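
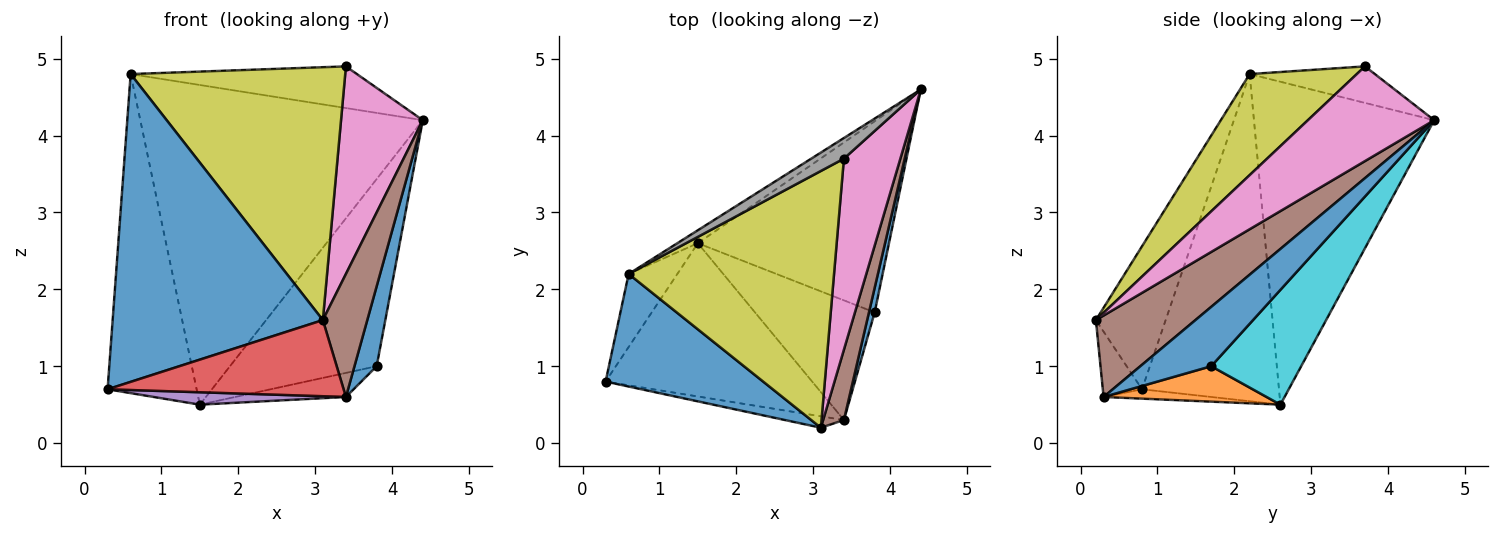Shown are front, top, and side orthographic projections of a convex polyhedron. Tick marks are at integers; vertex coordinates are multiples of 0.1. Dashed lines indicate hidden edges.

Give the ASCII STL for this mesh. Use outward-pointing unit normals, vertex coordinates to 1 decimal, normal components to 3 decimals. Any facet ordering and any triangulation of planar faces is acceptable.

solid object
 facet normal -0.298 -0.897 0.328
  outer loop
   vertex 0.6 2.2 4.8
   vertex 0.3 0.8 0.7
   vertex 3.1 0.2 1.6
  endloop
 endfacet
 facet normal -0.832 0.541 -0.124
  outer loop
   vertex 0.6 2.2 4.8
   vertex 1.5 2.6 0.5
   vertex 0.3 0.8 0.7
  endloop
 endfacet
 facet normal -0.538 0.843 -0.034
  outer loop
   vertex 0.6 2.2 4.8
   vertex 4.4 4.6 4.2
   vertex 1.5 2.6 0.5
  endloop
 endfacet
 facet normal -0.162 -0.976 -0.146
  outer loop
   vertex 3.4 0.3 0.6
   vertex 3.1 0.2 1.6
   vertex 0.3 0.8 0.7
  endloop
 endfacet
 facet normal -0.045 -0.081 -0.996
  outer loop
   vertex 3.4 0.3 0.6
   vertex 0.3 0.8 0.7
   vertex 1.5 2.6 0.5
  endloop
 endfacet
 facet normal 0.889 -0.397 0.227
  outer loop
   vertex 3.4 0.3 0.6
   vertex 4.4 4.6 4.2
   vertex 3.1 0.2 1.6
  endloop
 endfacet
 facet normal 0.751 -0.486 0.447
  outer loop
   vertex 3.4 3.7 4.9
   vertex 3.1 0.2 1.6
   vertex 4.4 4.6 4.2
  endloop
 endfacet
 facet normal -0.444 0.803 0.398
  outer loop
   vertex 3.4 3.7 4.9
   vertex 4.4 4.6 4.2
   vertex 0.6 2.2 4.8
  endloop
 endfacet
 facet normal 0.331 -0.662 0.672
  outer loop
   vertex 3.4 3.7 4.9
   vertex 0.6 2.2 4.8
   vertex 3.1 0.2 1.6
  endloop
 endfacet
 facet normal 0.394 0.643 -0.657
  outer loop
   vertex 3.8 1.7 1.0
   vertex 1.5 2.6 0.5
   vertex 4.4 4.6 4.2
  endloop
 endfacet
 facet normal 0.950 -0.298 0.092
  outer loop
   vertex 3.8 1.7 1.0
   vertex 4.4 4.6 4.2
   vertex 3.4 0.3 0.6
  endloop
 endfacet
 facet normal 0.279 0.189 -0.942
  outer loop
   vertex 3.8 1.7 1.0
   vertex 3.4 0.3 0.6
   vertex 1.5 2.6 0.5
  endloop
 endfacet
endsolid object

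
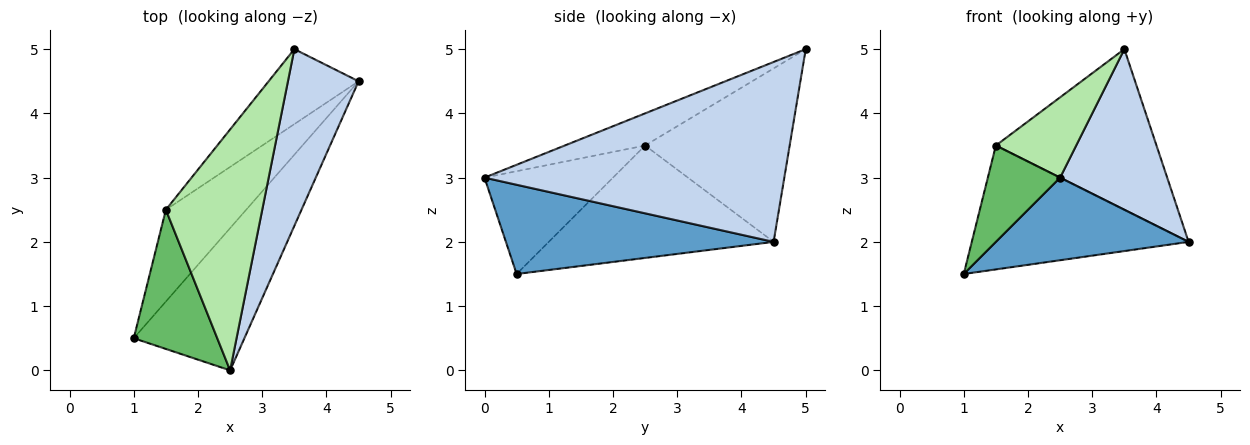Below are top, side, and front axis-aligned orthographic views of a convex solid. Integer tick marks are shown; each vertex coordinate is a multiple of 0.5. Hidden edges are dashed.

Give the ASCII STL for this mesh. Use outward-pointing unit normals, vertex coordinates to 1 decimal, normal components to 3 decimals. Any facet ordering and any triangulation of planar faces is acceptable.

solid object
 facet normal 0.572 -0.412 -0.709
  outer loop
   vertex 2.5 0.0 3.0
   vertex 1.0 0.5 1.5
   vertex 4.5 4.5 2.0
  endloop
 endfacet
 facet normal 0.883 -0.315 0.347
  outer loop
   vertex 3.5 5.0 5.0
   vertex 2.5 0.0 3.0
   vertex 4.5 4.5 2.0
  endloop
 endfacet
 facet normal -0.640 0.617 -0.457
  outer loop
   vertex 1.5 2.5 3.5
   vertex 4.5 4.5 2.0
   vertex 1.0 0.5 1.5
  endloop
 endfacet
 facet normal -0.632 0.702 -0.328
  outer loop
   vertex 1.5 2.5 3.5
   vertex 3.5 5.0 5.0
   vertex 4.5 4.5 2.0
  endloop
 endfacet
 facet normal -0.711 -0.400 0.578
  outer loop
   vertex 1.5 2.5 3.5
   vertex 1.0 0.5 1.5
   vertex 2.5 0.0 3.0
  endloop
 endfacet
 facet normal -0.302 -0.302 0.905
  outer loop
   vertex 1.5 2.5 3.5
   vertex 2.5 0.0 3.0
   vertex 3.5 5.0 5.0
  endloop
 endfacet
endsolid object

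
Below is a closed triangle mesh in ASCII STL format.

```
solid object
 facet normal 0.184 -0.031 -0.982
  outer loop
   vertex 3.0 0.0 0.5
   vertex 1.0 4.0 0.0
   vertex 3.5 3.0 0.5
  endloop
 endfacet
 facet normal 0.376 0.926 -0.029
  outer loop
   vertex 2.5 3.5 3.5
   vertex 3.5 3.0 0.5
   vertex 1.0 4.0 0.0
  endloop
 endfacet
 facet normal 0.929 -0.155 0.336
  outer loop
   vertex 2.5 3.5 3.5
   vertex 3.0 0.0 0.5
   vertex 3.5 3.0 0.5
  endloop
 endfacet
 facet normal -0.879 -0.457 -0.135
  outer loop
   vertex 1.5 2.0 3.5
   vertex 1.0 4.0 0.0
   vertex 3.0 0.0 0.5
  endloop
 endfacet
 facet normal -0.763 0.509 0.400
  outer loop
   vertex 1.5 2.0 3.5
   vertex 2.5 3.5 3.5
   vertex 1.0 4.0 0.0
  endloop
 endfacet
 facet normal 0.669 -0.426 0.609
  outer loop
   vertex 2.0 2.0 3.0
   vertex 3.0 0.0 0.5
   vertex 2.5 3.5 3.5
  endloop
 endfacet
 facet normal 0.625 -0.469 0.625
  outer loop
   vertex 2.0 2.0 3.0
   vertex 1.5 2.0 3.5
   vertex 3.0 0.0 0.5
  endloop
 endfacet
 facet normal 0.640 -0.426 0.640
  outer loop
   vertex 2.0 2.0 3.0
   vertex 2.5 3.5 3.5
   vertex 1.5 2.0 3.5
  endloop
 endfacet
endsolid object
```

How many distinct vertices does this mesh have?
6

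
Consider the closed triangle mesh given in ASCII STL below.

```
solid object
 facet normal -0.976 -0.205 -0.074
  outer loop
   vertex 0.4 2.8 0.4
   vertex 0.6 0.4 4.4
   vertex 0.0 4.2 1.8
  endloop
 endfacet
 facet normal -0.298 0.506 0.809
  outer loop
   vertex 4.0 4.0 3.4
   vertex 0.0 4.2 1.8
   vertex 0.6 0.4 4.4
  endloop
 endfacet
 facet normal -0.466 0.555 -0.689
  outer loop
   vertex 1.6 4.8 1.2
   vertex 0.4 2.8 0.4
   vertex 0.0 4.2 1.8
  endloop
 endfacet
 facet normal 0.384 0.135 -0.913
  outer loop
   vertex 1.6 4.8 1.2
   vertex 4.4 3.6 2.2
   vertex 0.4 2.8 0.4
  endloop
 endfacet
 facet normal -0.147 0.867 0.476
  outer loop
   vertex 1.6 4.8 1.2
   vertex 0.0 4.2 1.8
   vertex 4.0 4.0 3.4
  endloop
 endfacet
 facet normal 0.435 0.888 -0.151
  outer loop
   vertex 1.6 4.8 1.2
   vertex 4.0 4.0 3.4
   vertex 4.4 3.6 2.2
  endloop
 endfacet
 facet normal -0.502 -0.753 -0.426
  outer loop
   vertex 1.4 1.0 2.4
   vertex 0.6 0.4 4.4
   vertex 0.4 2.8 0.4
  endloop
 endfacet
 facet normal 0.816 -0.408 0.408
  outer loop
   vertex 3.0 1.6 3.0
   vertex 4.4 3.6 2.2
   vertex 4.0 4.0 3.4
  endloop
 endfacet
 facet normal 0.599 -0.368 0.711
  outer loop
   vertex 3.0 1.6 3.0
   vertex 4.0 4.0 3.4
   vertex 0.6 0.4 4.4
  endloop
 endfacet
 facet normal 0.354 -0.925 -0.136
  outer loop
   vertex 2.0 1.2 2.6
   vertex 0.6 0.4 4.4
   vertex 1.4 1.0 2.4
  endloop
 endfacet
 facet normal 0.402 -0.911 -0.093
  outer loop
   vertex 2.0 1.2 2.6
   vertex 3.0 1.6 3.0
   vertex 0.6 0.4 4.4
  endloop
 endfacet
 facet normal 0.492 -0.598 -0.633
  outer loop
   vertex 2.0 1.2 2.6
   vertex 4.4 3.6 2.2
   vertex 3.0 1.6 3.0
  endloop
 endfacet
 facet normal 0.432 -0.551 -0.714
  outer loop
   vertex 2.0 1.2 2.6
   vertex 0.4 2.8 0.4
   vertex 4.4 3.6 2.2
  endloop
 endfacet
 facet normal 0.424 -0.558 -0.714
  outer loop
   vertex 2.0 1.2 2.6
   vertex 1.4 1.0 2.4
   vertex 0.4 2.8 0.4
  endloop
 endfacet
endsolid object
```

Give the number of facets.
14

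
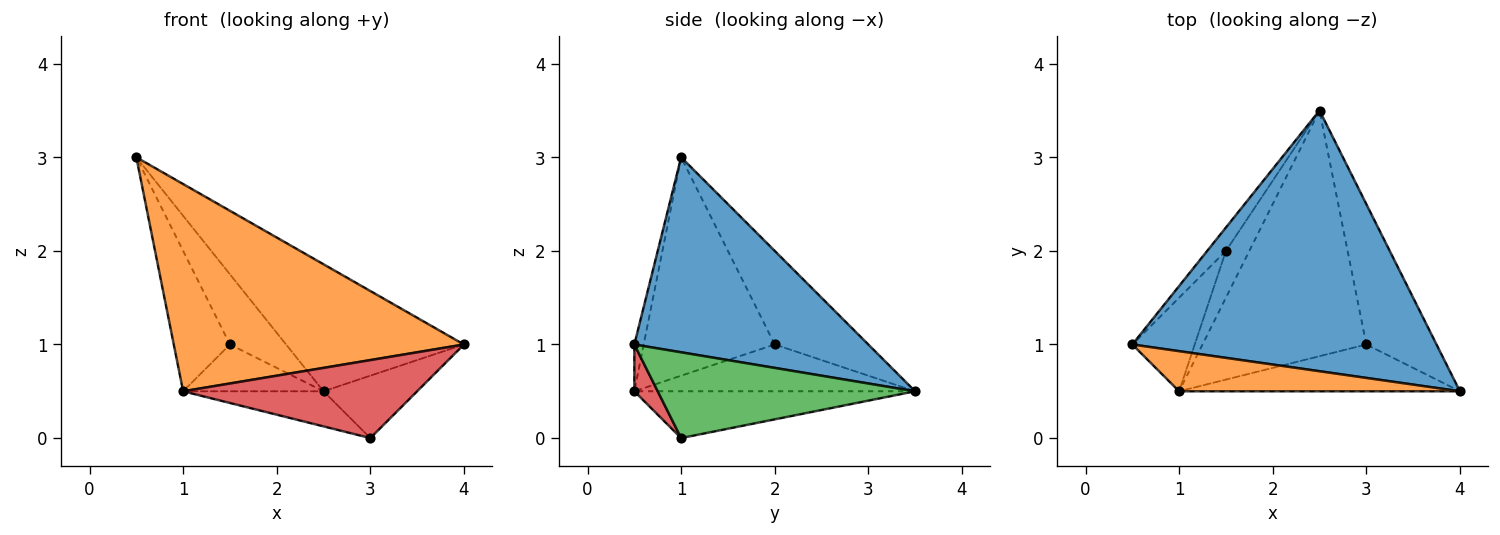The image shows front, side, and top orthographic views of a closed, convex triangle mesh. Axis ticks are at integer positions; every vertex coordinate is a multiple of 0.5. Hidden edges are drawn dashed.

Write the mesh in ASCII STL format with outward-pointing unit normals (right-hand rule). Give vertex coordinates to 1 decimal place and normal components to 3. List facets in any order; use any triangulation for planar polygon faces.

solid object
 facet normal 0.499 0.379 0.779
  outer loop
   vertex 2.5 3.5 0.5
   vertex 0.5 1.0 3.0
   vertex 4.0 0.5 1.0
  endloop
 endfacet
 facet normal -0.032 -0.981 0.190
  outer loop
   vertex 1.0 0.5 0.5
   vertex 4.0 0.5 1.0
   vertex 0.5 1.0 3.0
  endloop
 endfacet
 facet normal 0.745 0.271 -0.610
  outer loop
   vertex 3.0 1.0 0.0
   vertex 2.5 3.5 0.5
   vertex 4.0 0.5 1.0
  endloop
 endfacet
 facet normal 0.085 -0.854 -0.513
  outer loop
   vertex 3.0 1.0 0.0
   vertex 4.0 0.5 1.0
   vertex 1.0 0.5 0.5
  endloop
 endfacet
 facet normal -0.272 0.136 -0.953
  outer loop
   vertex 3.0 1.0 0.0
   vertex 1.0 0.5 0.5
   vertex 2.5 3.5 0.5
  endloop
 endfacet
 facet normal -0.845 0.507 -0.169
  outer loop
   vertex 1.5 2.0 1.0
   vertex 0.5 1.0 3.0
   vertex 2.5 3.5 0.5
  endloop
 endfacet
 facet normal -0.889 0.381 -0.254
  outer loop
   vertex 1.5 2.0 1.0
   vertex 1.0 0.5 0.5
   vertex 0.5 1.0 3.0
  endloop
 endfacet
 facet normal -0.816 0.408 -0.408
  outer loop
   vertex 1.5 2.0 1.0
   vertex 2.5 3.5 0.5
   vertex 1.0 0.5 0.5
  endloop
 endfacet
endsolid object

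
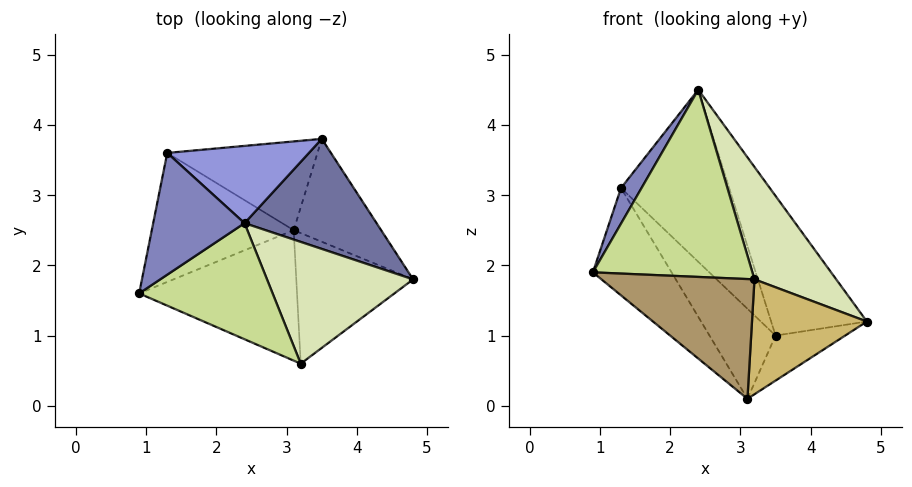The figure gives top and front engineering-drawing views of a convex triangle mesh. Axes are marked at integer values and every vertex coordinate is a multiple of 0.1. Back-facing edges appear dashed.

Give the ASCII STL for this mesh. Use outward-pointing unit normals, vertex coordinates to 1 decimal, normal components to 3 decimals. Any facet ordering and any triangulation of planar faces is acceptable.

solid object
 facet normal 0.744 0.525 0.414
  outer loop
   vertex 2.4 2.6 4.5
   vertex 4.8 1.8 1.2
   vertex 3.5 3.8 1.0
  endloop
 endfacet
 facet normal -0.828 -0.157 0.538
  outer loop
   vertex 1.3 3.6 3.1
   vertex 0.9 1.6 1.9
   vertex 2.4 2.6 4.5
  endloop
 endfacet
 facet normal 0.294 0.872 0.391
  outer loop
   vertex 1.3 3.6 3.1
   vertex 2.4 2.6 4.5
   vertex 3.5 3.8 1.0
  endloop
 endfacet
 facet normal 0.604 0.320 -0.730
  outer loop
   vertex 3.1 2.5 0.1
   vertex 3.5 3.8 1.0
   vertex 4.8 1.8 1.2
  endloop
 endfacet
 facet normal -0.665 0.478 -0.574
  outer loop
   vertex 3.1 2.5 0.1
   vertex 0.9 1.6 1.9
   vertex 1.3 3.6 3.1
  endloop
 endfacet
 facet normal -0.592 0.574 -0.566
  outer loop
   vertex 3.1 2.5 0.1
   vertex 1.3 3.6 3.1
   vertex 3.5 3.8 1.0
  endloop
 endfacet
 facet normal -0.328 -0.803 0.498
  outer loop
   vertex 3.2 0.6 1.8
   vertex 2.4 2.6 4.5
   vertex 0.9 1.6 1.9
  endloop
 endfacet
 facet normal 0.617 -0.534 0.578
  outer loop
   vertex 3.2 0.6 1.8
   vertex 4.8 1.8 1.2
   vertex 2.4 2.6 4.5
  endloop
 endfacet
 facet normal -0.310 -0.643 -0.700
  outer loop
   vertex 3.2 0.6 1.8
   vertex 0.9 1.6 1.9
   vertex 3.1 2.5 0.1
  endloop
 endfacet
 facet normal 0.209 -0.646 -0.734
  outer loop
   vertex 3.2 0.6 1.8
   vertex 3.1 2.5 0.1
   vertex 4.8 1.8 1.2
  endloop
 endfacet
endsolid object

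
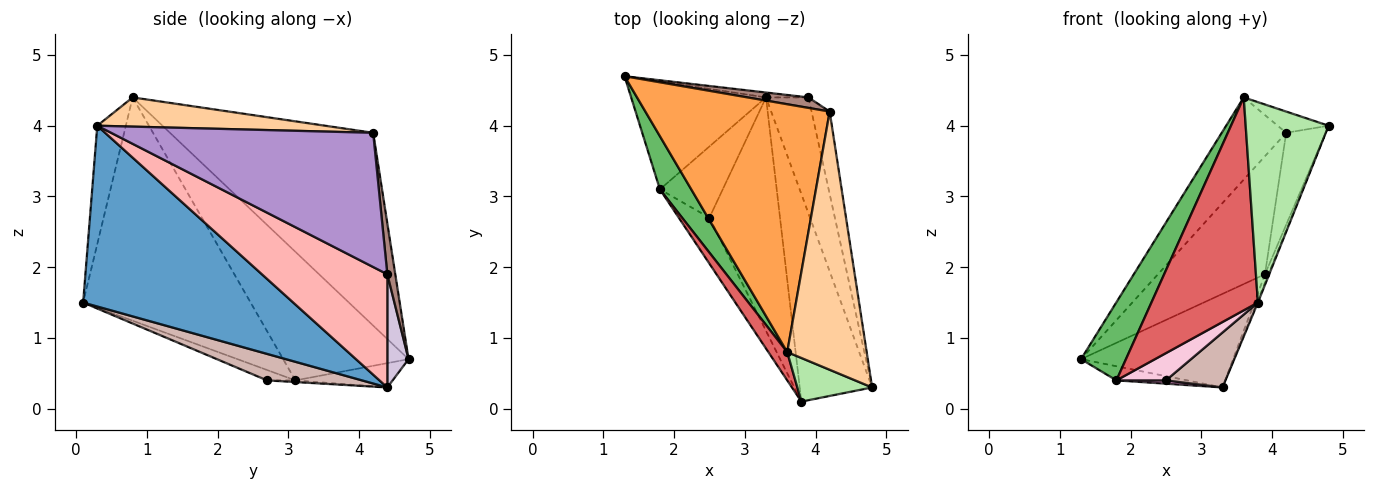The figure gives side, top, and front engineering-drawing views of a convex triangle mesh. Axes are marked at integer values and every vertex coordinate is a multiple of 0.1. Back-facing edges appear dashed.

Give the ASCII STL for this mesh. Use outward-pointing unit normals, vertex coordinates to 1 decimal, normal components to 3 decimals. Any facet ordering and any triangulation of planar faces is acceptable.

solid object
 facet normal 0.928 0.004 -0.372
  outer loop
   vertex 3.8 0.1 1.5
   vertex 3.3 4.4 0.3
   vertex 4.8 0.3 4.0
  endloop
 endfacet
 facet normal -0.176 0.128 -0.976
  outer loop
   vertex 1.8 3.1 0.4
   vertex 1.3 4.7 0.7
   vertex 3.3 4.4 0.3
  endloop
 endfacet
 facet normal -0.705 0.223 0.673
  outer loop
   vertex 3.6 0.8 4.4
   vertex 4.2 4.2 3.9
   vertex 1.3 4.7 0.7
  endloop
 endfacet
 facet normal 0.344 0.077 0.936
  outer loop
   vertex 3.6 0.8 4.4
   vertex 4.8 0.3 4.0
   vertex 4.2 4.2 3.9
  endloop
 endfacet
 facet normal -0.918 -0.329 0.224
  outer loop
   vertex 3.6 0.8 4.4
   vertex 1.3 4.7 0.7
   vertex 1.8 3.1 0.4
  endloop
 endfacet
 facet normal -0.319 -0.926 0.202
  outer loop
   vertex 3.6 0.8 4.4
   vertex 3.8 0.1 1.5
   vertex 4.8 0.3 4.0
  endloop
 endfacet
 facet normal -0.842 -0.535 0.071
  outer loop
   vertex 3.6 0.8 4.4
   vertex 1.8 3.1 0.4
   vertex 3.8 0.1 1.5
  endloop
 endfacet
 facet normal 0.936 0.026 -0.351
  outer loop
   vertex 3.9 4.4 1.9
   vertex 4.8 0.3 4.0
   vertex 3.3 4.4 0.3
  endloop
 endfacet
 facet normal 0.980 0.147 -0.132
  outer loop
   vertex 3.9 4.4 1.9
   vertex 4.2 4.2 3.9
   vertex 4.8 0.3 4.0
  endloop
 endfacet
 facet normal 0.138 0.989 -0.052
  outer loop
   vertex 3.9 4.4 1.9
   vertex 3.3 4.4 0.3
   vertex 1.3 4.7 0.7
  endloop
 endfacet
 facet normal 0.074 0.993 0.088
  outer loop
   vertex 3.9 4.4 1.9
   vertex 1.3 4.7 0.7
   vertex 4.2 4.2 3.9
  endloop
 endfacet
 facet normal 0.343 -0.215 -0.914
  outer loop
   vertex 2.5 2.7 0.4
   vertex 3.3 4.4 0.3
   vertex 3.8 0.1 1.5
  endloop
 endfacet
 facet normal -0.026 -0.046 -0.999
  outer loop
   vertex 2.5 2.7 0.4
   vertex 1.8 3.1 0.4
   vertex 3.3 4.4 0.3
  endloop
 endfacet
 facet normal -0.280 -0.489 -0.826
  outer loop
   vertex 2.5 2.7 0.4
   vertex 3.8 0.1 1.5
   vertex 1.8 3.1 0.4
  endloop
 endfacet
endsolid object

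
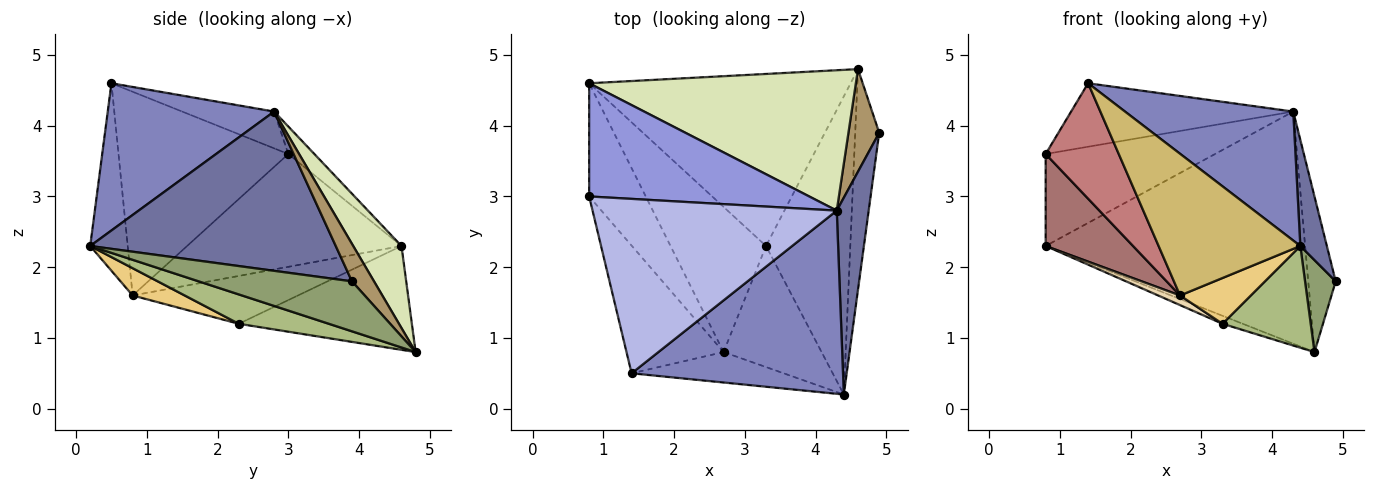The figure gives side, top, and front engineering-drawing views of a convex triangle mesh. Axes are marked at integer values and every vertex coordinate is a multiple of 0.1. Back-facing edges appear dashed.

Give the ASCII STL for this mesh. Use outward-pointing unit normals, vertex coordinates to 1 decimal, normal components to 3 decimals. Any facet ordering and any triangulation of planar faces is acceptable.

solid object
 facet normal 0.975 -0.105 0.195
  outer loop
   vertex 4.3 2.8 4.2
   vertex 4.4 0.2 2.3
   vertex 4.9 3.9 1.8
  endloop
 endfacet
 facet normal 0.495 -0.500 0.711
  outer loop
   vertex 4.3 2.8 4.2
   vertex 1.4 0.5 4.6
   vertex 4.4 0.2 2.3
  endloop
 endfacet
 facet normal -0.097 0.628 0.772
  outer loop
   vertex 0.8 3.0 3.6
   vertex 4.3 2.8 4.2
   vertex 0.8 4.6 2.3
  endloop
 endfacet
 facet normal -0.140 0.339 0.930
  outer loop
   vertex 0.8 3.0 3.6
   vertex 1.4 0.5 4.6
   vertex 4.3 2.8 4.2
  endloop
 endfacet
 facet normal 0.887 -0.177 -0.426
  outer loop
   vertex 4.6 4.8 0.8
   vertex 4.9 3.9 1.8
   vertex 4.4 0.2 2.3
  endloop
 endfacet
 facet normal 0.313 -0.307 -0.899
  outer loop
   vertex 4.6 4.8 0.8
   vertex 4.4 0.2 2.3
   vertex 3.3 2.3 1.2
  endloop
 endfacet
 facet normal -0.369 0.043 -0.929
  outer loop
   vertex 4.6 4.8 0.8
   vertex 3.3 2.3 1.2
   vertex 0.8 4.6 2.3
  endloop
 endfacet
 facet normal 0.157 0.845 0.511
  outer loop
   vertex 4.6 4.8 0.8
   vertex 0.8 4.6 2.3
   vertex 4.3 2.8 4.2
  endloop
 endfacet
 facet normal 0.557 0.693 0.457
  outer loop
   vertex 4.6 4.8 0.8
   vertex 4.3 2.8 4.2
   vertex 4.9 3.9 1.8
  endloop
 endfacet
 facet normal -0.250 -0.947 -0.203
  outer loop
   vertex 2.7 0.8 1.6
   vertex 4.4 0.2 2.3
   vertex 1.4 0.5 4.6
  endloop
 endfacet
 facet normal 0.252 -0.342 -0.905
  outer loop
   vertex 2.7 0.8 1.6
   vertex 3.3 2.3 1.2
   vertex 4.4 0.2 2.3
  endloop
 endfacet
 facet normal -0.447 -0.059 -0.893
  outer loop
   vertex 2.7 0.8 1.6
   vertex 0.8 4.6 2.3
   vertex 3.3 2.3 1.2
  endloop
 endfacet
 facet normal -0.840 -0.342 -0.421
  outer loop
   vertex 2.7 0.8 1.6
   vertex 0.8 3.0 3.6
   vertex 0.8 4.6 2.3
  endloop
 endfacet
 facet normal -0.841 -0.362 -0.401
  outer loop
   vertex 2.7 0.8 1.6
   vertex 1.4 0.5 4.6
   vertex 0.8 3.0 3.6
  endloop
 endfacet
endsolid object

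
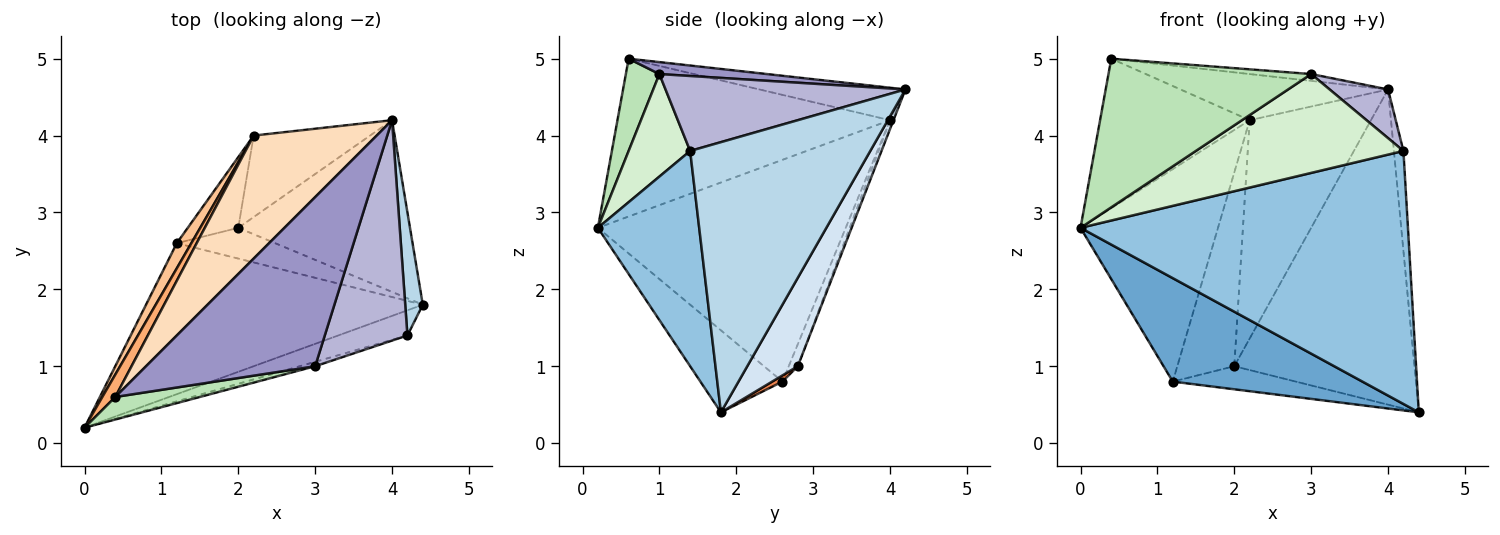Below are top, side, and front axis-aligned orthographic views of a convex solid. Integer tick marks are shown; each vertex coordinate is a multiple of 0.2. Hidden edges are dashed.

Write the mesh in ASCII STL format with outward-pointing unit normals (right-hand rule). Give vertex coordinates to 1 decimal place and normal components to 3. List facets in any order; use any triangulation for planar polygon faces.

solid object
 facet normal -0.237 -0.549 -0.801
  outer loop
   vertex 1.2 2.6 0.8
   vertex 4.4 1.8 0.4
   vertex 0.0 0.2 2.8
  endloop
 endfacet
 facet normal 0.294 -0.951 -0.095
  outer loop
   vertex 4.2 1.4 3.8
   vertex 0.0 0.2 2.8
   vertex 4.4 1.8 0.4
  endloop
 endfacet
 facet normal 0.997 0.053 0.065
  outer loop
   vertex 4.2 1.4 3.8
   vertex 4.4 1.8 0.4
   vertex 4.0 4.2 4.6
  endloop
 endfacet
 facet normal 0.239 0.853 -0.464
  outer loop
   vertex 2.0 2.8 1.0
   vertex 4.0 4.2 4.6
   vertex 4.4 1.8 0.4
  endloop
 endfacet
 facet normal 0.050 0.599 -0.799
  outer loop
   vertex 2.0 2.8 1.0
   vertex 4.4 1.8 0.4
   vertex 1.2 2.6 0.8
  endloop
 endfacet
 facet normal -0.874 0.480 0.072
  outer loop
   vertex 2.2 4.0 4.2
   vertex 0.0 0.2 2.8
   vertex 0.4 0.6 5.0
  endloop
 endfacet
 facet normal -0.873 0.484 0.057
  outer loop
   vertex 2.2 4.0 4.2
   vertex 1.2 2.6 0.8
   vertex 0.0 0.2 2.8
  endloop
 endfacet
 facet normal -0.240 0.341 0.909
  outer loop
   vertex 2.2 4.0 4.2
   vertex 0.4 0.6 5.0
   vertex 4.0 4.2 4.6
  endloop
 endfacet
 facet normal -0.026 0.937 -0.350
  outer loop
   vertex 2.2 4.0 4.2
   vertex 4.0 4.2 4.6
   vertex 2.0 2.8 1.0
  endloop
 endfacet
 facet normal -0.147 0.929 -0.339
  outer loop
   vertex 2.2 4.0 4.2
   vertex 2.0 2.8 1.0
   vertex 1.2 2.6 0.8
  endloop
 endfacet
 facet normal 0.161 -0.976 0.148
  outer loop
   vertex 3.0 1.0 4.8
   vertex 0.4 0.6 5.0
   vertex 0.0 0.2 2.8
  endloop
 endfacet
 facet normal 0.284 -0.958 -0.043
  outer loop
   vertex 3.0 1.0 4.8
   vertex 0.0 0.2 2.8
   vertex 4.2 1.4 3.8
  endloop
 endfacet
 facet normal 0.070 0.040 0.997
  outer loop
   vertex 3.0 1.0 4.8
   vertex 4.0 4.2 4.6
   vertex 0.4 0.6 5.0
  endloop
 endfacet
 facet normal 0.663 -0.161 0.731
  outer loop
   vertex 3.0 1.0 4.8
   vertex 4.2 1.4 3.8
   vertex 4.0 4.2 4.6
  endloop
 endfacet
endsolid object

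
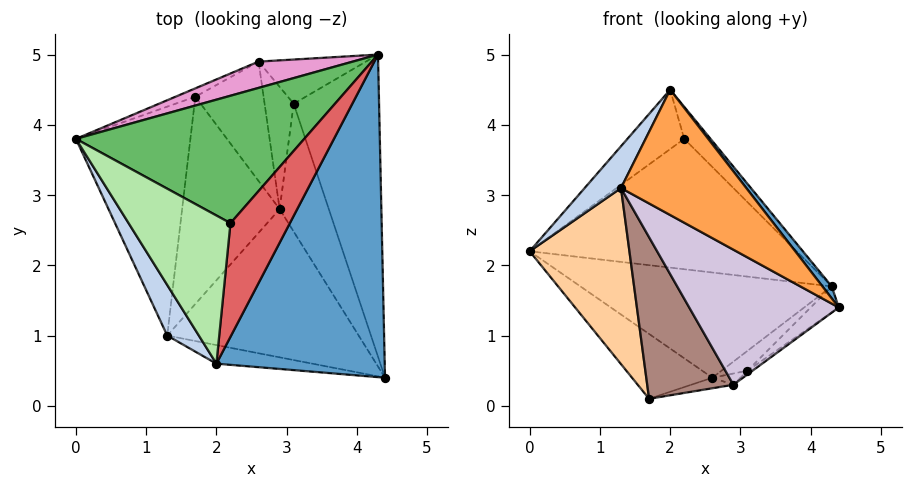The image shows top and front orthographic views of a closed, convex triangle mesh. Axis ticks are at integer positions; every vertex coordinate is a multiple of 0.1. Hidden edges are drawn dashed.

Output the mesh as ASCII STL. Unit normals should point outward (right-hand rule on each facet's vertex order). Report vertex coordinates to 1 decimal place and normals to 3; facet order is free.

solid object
 facet normal 0.790 -0.023 0.613
  outer loop
   vertex 2.0 0.6 4.5
   vertex 4.4 0.4 1.4
   vertex 4.3 5.0 1.7
  endloop
 endfacet
 facet normal -0.885 -0.296 0.358
  outer loop
   vertex 1.3 1.0 3.1
   vertex 2.0 0.6 4.5
   vertex 0.0 3.8 2.2
  endloop
 endfacet
 facet normal -0.262 -0.955 -0.142
  outer loop
   vertex 1.3 1.0 3.1
   vertex 4.4 0.4 1.4
   vertex 2.0 0.6 4.5
  endloop
 endfacet
 facet normal -0.607 -0.484 -0.630
  outer loop
   vertex 1.3 1.0 3.1
   vertex 0.0 3.8 2.2
   vertex 1.7 4.4 0.1
  endloop
 endfacet
 facet normal -0.117 0.710 0.694
  outer loop
   vertex 2.2 2.6 3.8
   vertex 4.3 5.0 1.7
   vertex 0.0 3.8 2.2
  endloop
 endfacet
 facet normal -0.427 0.336 0.839
  outer loop
   vertex 2.2 2.6 3.8
   vertex 0.0 3.8 2.2
   vertex 2.0 0.6 4.5
  endloop
 endfacet
 facet normal 0.546 0.228 0.806
  outer loop
   vertex 2.2 2.6 3.8
   vertex 2.0 0.6 4.5
   vertex 4.3 5.0 1.7
  endloop
 endfacet
 facet normal 0.687 0.062 -0.724
  outer loop
   vertex 3.1 4.3 0.5
   vertex 4.3 5.0 1.7
   vertex 4.4 0.4 1.4
  endloop
 endfacet
 facet normal 0.615 0.023 -0.788
  outer loop
   vertex 2.9 2.8 0.3
   vertex 3.1 4.3 0.5
   vertex 4.4 0.4 1.4
  endloop
 endfacet
 facet normal -0.472 -0.594 -0.652
  outer loop
   vertex 2.9 2.8 0.3
   vertex 4.4 0.4 1.4
   vertex 1.3 1.0 3.1
  endloop
 endfacet
 facet normal -0.567 -0.506 -0.650
  outer loop
   vertex 2.9 2.8 0.3
   vertex 1.3 1.0 3.1
   vertex 1.7 4.4 0.1
  endloop
 endfacet
 facet normal 0.559 0.339 -0.757
  outer loop
   vertex 2.6 4.9 0.4
   vertex 4.3 5.0 1.7
   vertex 3.1 4.3 0.5
  endloop
 endfacet
 facet normal -0.236 0.943 0.236
  outer loop
   vertex 2.6 4.9 0.4
   vertex 0.0 3.8 2.2
   vertex 4.3 5.0 1.7
  endloop
 endfacet
 facet normal -0.453 0.884 -0.114
  outer loop
   vertex 2.6 4.9 0.4
   vertex 1.7 4.4 0.1
   vertex 0.0 3.8 2.2
  endloop
 endfacet
 facet normal 0.272 0.085 -0.958
  outer loop
   vertex 2.6 4.9 0.4
   vertex 2.9 2.8 0.3
   vertex 1.7 4.4 0.1
  endloop
 endfacet
 facet normal 0.295 0.087 -0.951
  outer loop
   vertex 2.6 4.9 0.4
   vertex 3.1 4.3 0.5
   vertex 2.9 2.8 0.3
  endloop
 endfacet
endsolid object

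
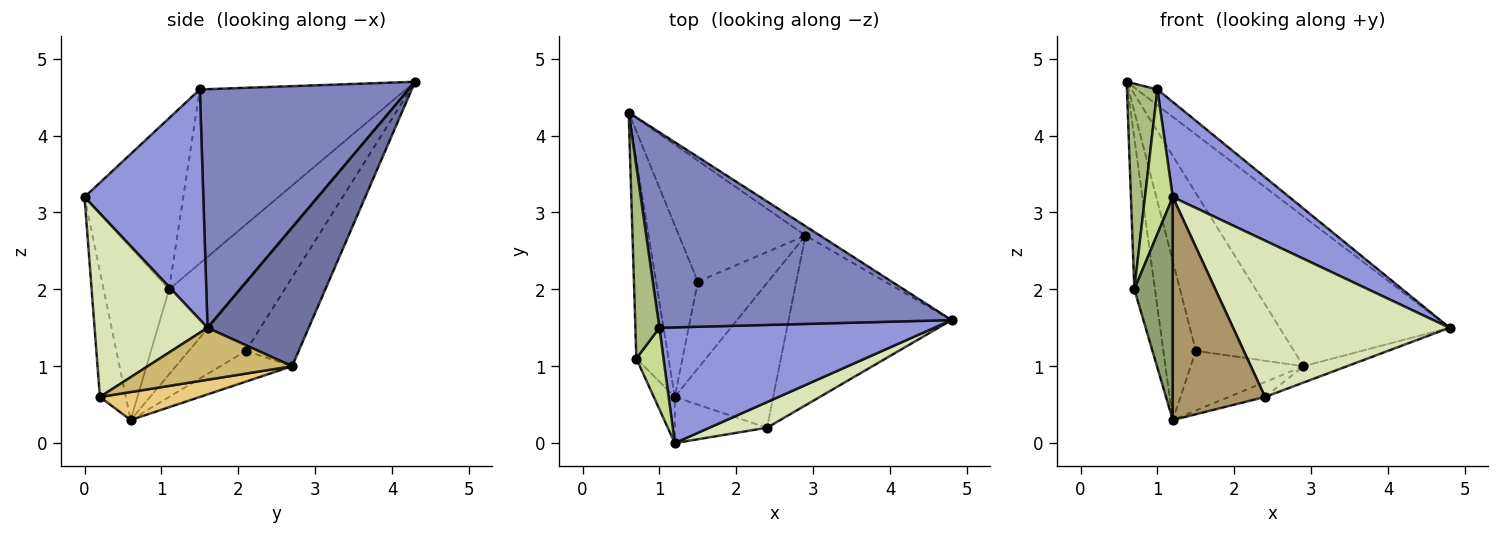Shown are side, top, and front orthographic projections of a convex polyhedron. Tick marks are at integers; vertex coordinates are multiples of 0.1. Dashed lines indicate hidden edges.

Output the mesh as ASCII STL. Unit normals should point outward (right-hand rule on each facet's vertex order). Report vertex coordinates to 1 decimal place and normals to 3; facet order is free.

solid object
 facet normal 0.511 0.858 -0.053
  outer loop
   vertex 2.9 2.7 1.0
   vertex 0.6 4.3 4.7
   vertex 4.8 1.6 1.5
  endloop
 endfacet
 facet normal 0.630 0.062 0.774
  outer loop
   vertex 1.0 1.5 4.6
   vertex 4.8 1.6 1.5
   vertex 0.6 4.3 4.7
  endloop
 endfacet
 facet normal 0.543 -0.533 0.649
  outer loop
   vertex 1.0 1.5 4.6
   vertex 1.2 0.0 3.2
   vertex 4.8 1.6 1.5
  endloop
 endfacet
 facet normal -0.903 0.260 -0.342
  outer loop
   vertex 0.7 1.1 2.0
   vertex 0.6 4.3 4.7
   vertex 1.2 0.6 0.3
  endloop
 endfacet
 facet normal -0.858 -0.504 -0.104
  outer loop
   vertex 0.7 1.1 2.0
   vertex 1.2 0.6 0.3
   vertex 1.2 0.0 3.2
  endloop
 endfacet
 facet normal -0.980 -0.145 0.135
  outer loop
   vertex 0.7 1.1 2.0
   vertex 1.0 1.5 4.6
   vertex 0.6 4.3 4.7
  endloop
 endfacet
 facet normal -0.952 -0.268 0.151
  outer loop
   vertex 0.7 1.1 2.0
   vertex 1.2 0.0 3.2
   vertex 1.0 1.5 4.6
  endloop
 endfacet
 facet normal 0.458 -0.877 0.144
  outer loop
   vertex 2.4 0.2 0.6
   vertex 4.8 1.6 1.5
   vertex 1.2 0.0 3.2
  endloop
 endfacet
 facet normal -0.266 -0.944 -0.195
  outer loop
   vertex 2.4 0.2 0.6
   vertex 1.2 0.0 3.2
   vertex 1.2 0.6 0.3
  endloop
 endfacet
 facet normal 0.303 0.091 -0.949
  outer loop
   vertex 2.4 0.2 0.6
   vertex 2.9 2.7 1.0
   vertex 4.8 1.6 1.5
  endloop
 endfacet
 facet normal 0.272 0.099 -0.957
  outer loop
   vertex 2.4 0.2 0.6
   vertex 1.2 0.6 0.3
   vertex 2.9 2.7 1.0
  endloop
 endfacet
 facet normal -0.767 0.436 -0.471
  outer loop
   vertex 1.5 2.1 1.2
   vertex 1.2 0.6 0.3
   vertex 0.6 4.3 4.7
  endloop
 endfacet
 facet normal -0.393 0.730 -0.560
  outer loop
   vertex 1.5 2.1 1.2
   vertex 0.6 4.3 4.7
   vertex 2.9 2.7 1.0
  endloop
 endfacet
 facet normal -0.339 0.533 -0.775
  outer loop
   vertex 1.5 2.1 1.2
   vertex 2.9 2.7 1.0
   vertex 1.2 0.6 0.3
  endloop
 endfacet
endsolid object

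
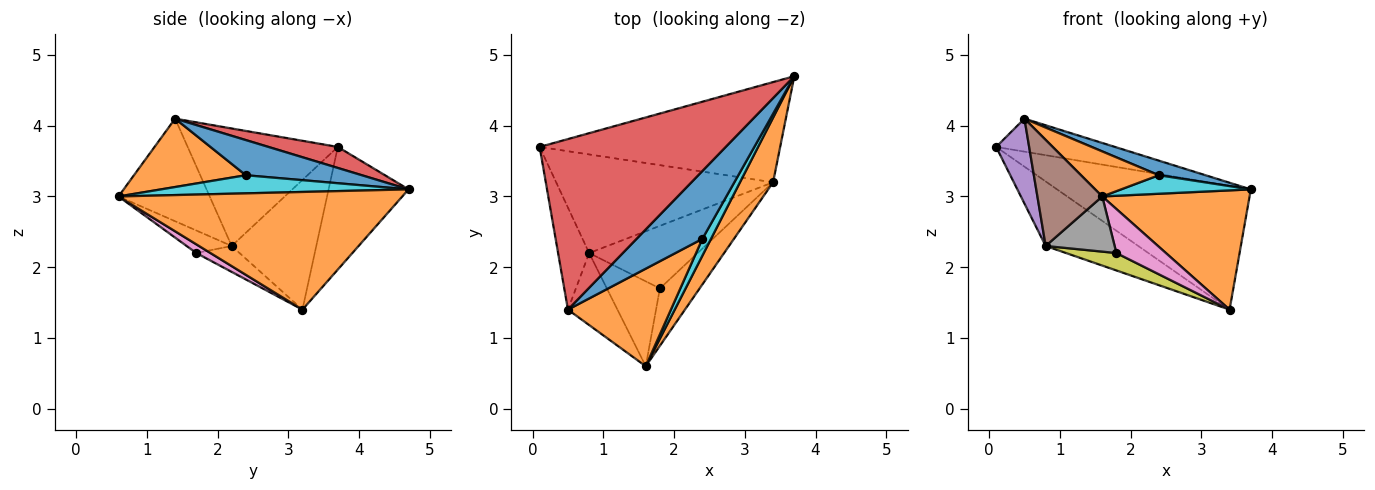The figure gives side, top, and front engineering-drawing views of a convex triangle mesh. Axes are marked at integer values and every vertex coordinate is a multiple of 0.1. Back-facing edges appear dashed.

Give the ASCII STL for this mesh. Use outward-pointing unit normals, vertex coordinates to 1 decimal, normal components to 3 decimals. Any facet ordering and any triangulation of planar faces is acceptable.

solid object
 facet normal -0.305 0.740 -0.599
  outer loop
   vertex 3.4 3.2 1.4
   vertex 0.1 3.7 3.7
   vertex 3.7 4.7 3.1
  endloop
 endfacet
 facet normal 0.861 -0.447 0.242
  outer loop
   vertex 3.4 3.2 1.4
   vertex 3.7 4.7 3.1
   vertex 1.6 0.6 3.0
  endloop
 endfacet
 facet normal -0.447 0.490 -0.748
  outer loop
   vertex 0.8 2.2 2.3
   vertex 0.1 3.7 3.7
   vertex 3.4 3.2 1.4
  endloop
 endfacet
 facet normal 0.110 0.189 0.976
  outer loop
   vertex 0.5 1.4 4.1
   vertex 3.7 4.7 3.1
   vertex 0.1 3.7 3.7
  endloop
 endfacet
 facet normal -0.946 -0.208 -0.250
  outer loop
   vertex 0.5 1.4 4.1
   vertex 0.1 3.7 3.7
   vertex 0.8 2.2 2.3
  endloop
 endfacet
 facet normal -0.758 -0.539 -0.366
  outer loop
   vertex 0.5 1.4 4.1
   vertex 0.8 2.2 2.3
   vertex 1.6 0.6 3.0
  endloop
 endfacet
 facet normal 0.171 -0.600 -0.782
  outer loop
   vertex 1.8 1.7 2.2
   vertex 3.4 3.2 1.4
   vertex 1.6 0.6 3.0
  endloop
 endfacet
 facet normal -0.336 -0.513 -0.790
  outer loop
   vertex 1.8 1.7 2.2
   vertex 1.6 0.6 3.0
   vertex 0.8 2.2 2.3
  endloop
 endfacet
 facet normal -0.224 -0.261 -0.939
  outer loop
   vertex 1.8 1.7 2.2
   vertex 0.8 2.2 2.3
   vertex 3.4 3.2 1.4
  endloop
 endfacet
 facet normal 0.816 -0.428 0.389
  outer loop
   vertex 2.4 2.4 3.3
   vertex 1.6 0.6 3.0
   vertex 3.7 4.7 3.1
  endloop
 endfacet
 facet normal 0.463 -0.186 0.867
  outer loop
   vertex 2.4 2.4 3.3
   vertex 3.7 4.7 3.1
   vertex 0.5 1.4 4.1
  endloop
 endfacet
 facet normal 0.516 -0.359 0.777
  outer loop
   vertex 2.4 2.4 3.3
   vertex 0.5 1.4 4.1
   vertex 1.6 0.6 3.0
  endloop
 endfacet
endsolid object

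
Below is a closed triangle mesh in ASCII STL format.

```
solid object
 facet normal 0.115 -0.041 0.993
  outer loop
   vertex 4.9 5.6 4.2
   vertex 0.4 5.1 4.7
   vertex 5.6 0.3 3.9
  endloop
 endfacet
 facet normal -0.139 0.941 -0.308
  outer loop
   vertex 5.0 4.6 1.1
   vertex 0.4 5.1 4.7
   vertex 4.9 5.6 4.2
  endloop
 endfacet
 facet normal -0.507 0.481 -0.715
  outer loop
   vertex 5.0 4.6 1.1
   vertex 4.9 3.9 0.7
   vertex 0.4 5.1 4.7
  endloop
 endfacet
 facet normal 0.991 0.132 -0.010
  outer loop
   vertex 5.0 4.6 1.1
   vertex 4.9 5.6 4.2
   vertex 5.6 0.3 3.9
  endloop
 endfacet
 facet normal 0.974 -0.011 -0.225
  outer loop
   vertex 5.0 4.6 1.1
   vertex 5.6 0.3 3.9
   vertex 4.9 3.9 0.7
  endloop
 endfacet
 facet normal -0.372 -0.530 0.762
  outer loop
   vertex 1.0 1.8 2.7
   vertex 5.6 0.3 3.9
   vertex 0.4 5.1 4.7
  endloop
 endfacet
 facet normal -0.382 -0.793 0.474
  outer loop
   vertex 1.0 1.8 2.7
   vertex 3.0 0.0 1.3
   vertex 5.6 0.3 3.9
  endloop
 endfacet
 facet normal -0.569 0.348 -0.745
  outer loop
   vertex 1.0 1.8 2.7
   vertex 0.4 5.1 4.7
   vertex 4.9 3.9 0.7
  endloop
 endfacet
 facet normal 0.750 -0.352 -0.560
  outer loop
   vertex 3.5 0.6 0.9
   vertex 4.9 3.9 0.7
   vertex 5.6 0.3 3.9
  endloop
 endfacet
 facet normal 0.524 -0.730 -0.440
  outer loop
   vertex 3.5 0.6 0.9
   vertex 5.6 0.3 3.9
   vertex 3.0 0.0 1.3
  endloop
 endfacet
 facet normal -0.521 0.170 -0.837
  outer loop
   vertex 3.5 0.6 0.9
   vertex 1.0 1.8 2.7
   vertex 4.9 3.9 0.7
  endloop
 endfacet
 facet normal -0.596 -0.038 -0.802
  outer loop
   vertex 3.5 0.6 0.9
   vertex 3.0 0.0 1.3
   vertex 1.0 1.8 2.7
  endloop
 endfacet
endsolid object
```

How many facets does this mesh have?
12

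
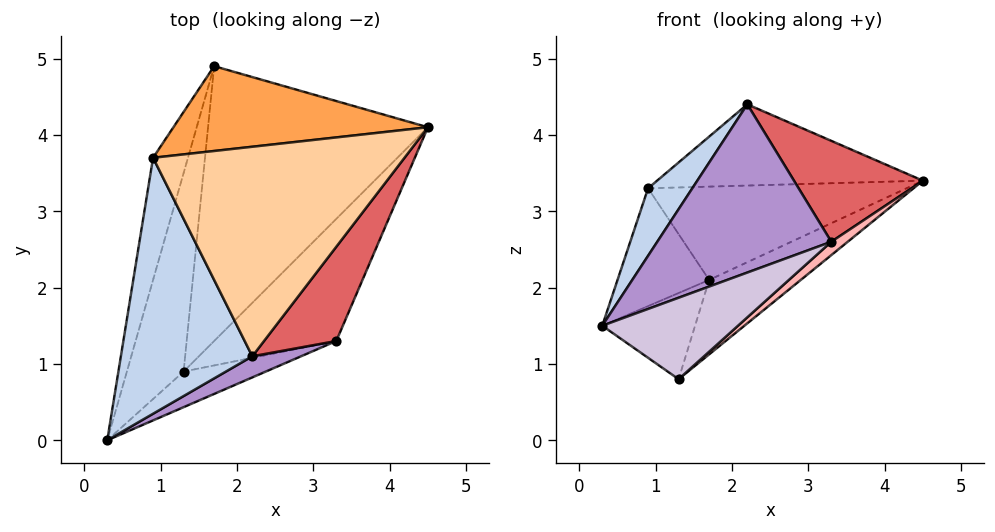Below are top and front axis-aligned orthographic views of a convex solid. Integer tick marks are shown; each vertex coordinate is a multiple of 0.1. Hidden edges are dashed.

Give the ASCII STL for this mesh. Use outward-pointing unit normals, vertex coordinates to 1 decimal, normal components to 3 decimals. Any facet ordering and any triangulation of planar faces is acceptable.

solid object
 facet normal -0.905 0.296 -0.307
  outer loop
   vertex 0.9 3.7 3.3
   vertex 1.7 4.9 2.1
   vertex 0.3 0.0 1.5
  endloop
 endfacet
 facet normal -0.799 -0.153 0.582
  outer loop
   vertex 0.9 3.7 3.3
   vertex 0.3 0.0 1.5
   vertex 2.2 1.1 4.4
  endloop
 endfacet
 facet normal -0.100 0.736 0.669
  outer loop
   vertex 0.9 3.7 3.3
   vertex 4.5 4.1 3.4
   vertex 1.7 4.9 2.1
  endloop
 endfacet
 facet normal -0.066 0.361 0.930
  outer loop
   vertex 0.9 3.7 3.3
   vertex 2.2 1.1 4.4
   vertex 4.5 4.1 3.4
  endloop
 endfacet
 facet normal -0.707 0.281 -0.648
  outer loop
   vertex 1.3 0.9 0.8
   vertex 0.3 0.0 1.5
   vertex 1.7 4.9 2.1
  endloop
 endfacet
 facet normal 0.463 0.232 -0.855
  outer loop
   vertex 1.3 0.9 0.8
   vertex 1.7 4.9 2.1
   vertex 4.5 4.1 3.4
  endloop
 endfacet
 facet normal 0.781 -0.456 0.426
  outer loop
   vertex 3.3 1.3 2.6
   vertex 4.5 4.1 3.4
   vertex 2.2 1.1 4.4
  endloop
 endfacet
 facet normal 0.676 -0.080 -0.733
  outer loop
   vertex 3.3 1.3 2.6
   vertex 1.3 0.9 0.8
   vertex 4.5 4.1 3.4
  endloop
 endfacet
 facet normal 0.359 -0.926 0.116
  outer loop
   vertex 3.3 1.3 2.6
   vertex 2.2 1.1 4.4
   vertex 0.3 0.0 1.5
  endloop
 endfacet
 facet normal 0.478 -0.805 -0.352
  outer loop
   vertex 3.3 1.3 2.6
   vertex 0.3 0.0 1.5
   vertex 1.3 0.9 0.8
  endloop
 endfacet
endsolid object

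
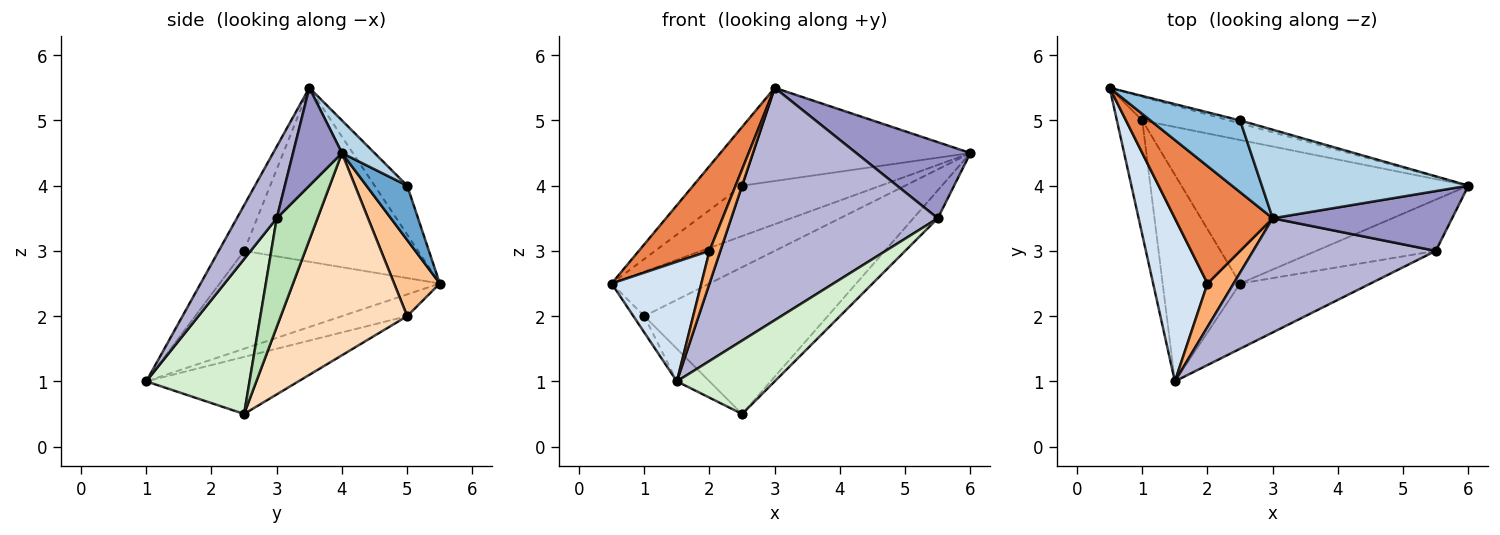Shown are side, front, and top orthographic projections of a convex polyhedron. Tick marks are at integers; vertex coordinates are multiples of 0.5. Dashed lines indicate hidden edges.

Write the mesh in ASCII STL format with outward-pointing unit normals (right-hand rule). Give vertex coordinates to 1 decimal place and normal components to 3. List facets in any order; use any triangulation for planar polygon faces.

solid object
 facet normal 0.282 0.958 -0.056
  outer loop
   vertex 2.5 5.0 4.0
   vertex 6.0 4.0 4.5
   vertex 0.5 5.5 2.5
  endloop
 endfacet
 facet normal -0.389 0.583 0.713
  outer loop
   vertex 2.5 5.0 4.0
   vertex 0.5 5.5 2.5
   vertex 3.0 3.5 5.5
  endloop
 endfacet
 facet normal 0.108 0.721 0.685
  outer loop
   vertex 2.5 5.0 4.0
   vertex 3.0 3.5 5.5
   vertex 6.0 4.0 4.5
  endloop
 endfacet
 facet normal -0.823 -0.335 0.457
  outer loop
   vertex 2.0 2.5 3.0
   vertex 0.5 5.5 2.5
   vertex 1.5 1.0 1.0
  endloop
 endfacet
 facet normal -0.822 -0.334 0.462
  outer loop
   vertex 2.0 2.5 3.0
   vertex 3.0 3.5 5.5
   vertex 0.5 5.5 2.5
  endloop
 endfacet
 facet normal -0.814 -0.349 0.465
  outer loop
   vertex 2.0 2.5 3.0
   vertex 1.5 1.0 1.0
   vertex 3.0 3.5 5.5
  endloop
 endfacet
 facet normal 0.381 0.816 -0.435
  outer loop
   vertex 1.0 5.0 2.0
   vertex 0.5 5.5 2.5
   vertex 6.0 4.0 4.5
  endloop
 endfacet
 facet normal 0.442 0.641 -0.627
  outer loop
   vertex 1.0 5.0 2.0
   vertex 6.0 4.0 4.5
   vertex 2.5 2.5 0.5
  endloop
 endfacet
 facet normal -0.647 0.108 -0.755
  outer loop
   vertex 1.0 5.0 2.0
   vertex 1.5 1.0 1.0
   vertex 0.5 5.5 2.5
  endloop
 endfacet
 facet normal -0.588 0.126 -0.799
  outer loop
   vertex 1.0 5.0 2.0
   vertex 2.5 2.5 0.5
   vertex 1.5 1.0 1.0
  endloop
 endfacet
 facet normal 0.624 0.374 -0.686
  outer loop
   vertex 5.5 3.0 3.5
   vertex 2.5 2.5 0.5
   vertex 6.0 4.0 4.5
  endloop
 endfacet
 facet normal 0.619 -0.587 -0.522
  outer loop
   vertex 5.5 3.0 3.5
   vertex 1.5 1.0 1.0
   vertex 2.5 2.5 0.5
  endloop
 endfacet
 facet normal 0.319 -0.745 0.585
  outer loop
   vertex 5.5 3.0 3.5
   vertex 6.0 4.0 4.5
   vertex 3.0 3.5 5.5
  endloop
 endfacet
 facet normal 0.171 -0.884 0.434
  outer loop
   vertex 5.5 3.0 3.5
   vertex 3.0 3.5 5.5
   vertex 1.5 1.0 1.0
  endloop
 endfacet
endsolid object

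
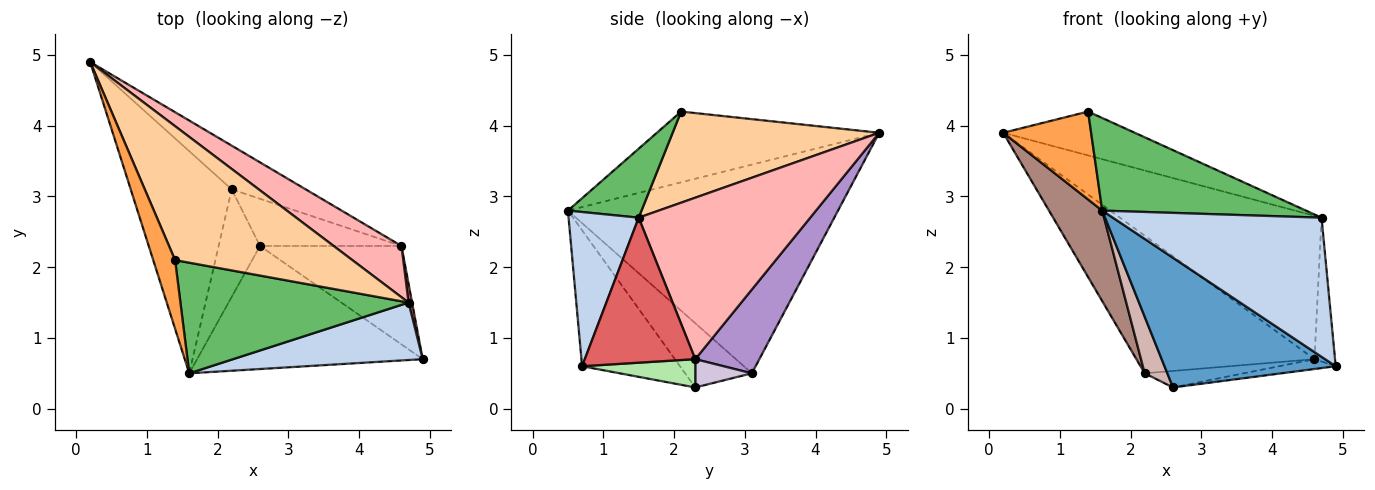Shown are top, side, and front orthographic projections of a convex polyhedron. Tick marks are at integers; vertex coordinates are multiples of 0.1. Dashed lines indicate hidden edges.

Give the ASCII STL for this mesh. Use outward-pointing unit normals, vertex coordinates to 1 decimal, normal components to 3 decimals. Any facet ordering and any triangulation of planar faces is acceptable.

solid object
 facet normal -0.383 -0.670 -0.636
  outer loop
   vertex 2.6 2.3 0.3
   vertex 4.9 0.7 0.6
   vertex 1.6 0.5 2.8
  endloop
 endfacet
 facet normal 0.297 -0.883 0.365
  outer loop
   vertex 4.7 1.5 2.7
   vertex 1.6 0.5 2.8
   vertex 4.9 0.7 0.6
  endloop
 endfacet
 facet normal -0.894 -0.353 0.276
  outer loop
   vertex 1.4 2.1 4.2
   vertex 0.2 4.9 3.9
   vertex 1.6 0.5 2.8
  endloop
 endfacet
 facet normal 0.439 0.280 0.854
  outer loop
   vertex 1.4 2.1 4.2
   vertex 4.7 1.5 2.7
   vertex 0.2 4.9 3.9
  endloop
 endfacet
 facet normal 0.226 -0.625 0.747
  outer loop
   vertex 1.4 2.1 4.2
   vertex 1.6 0.5 2.8
   vertex 4.7 1.5 2.7
  endloop
 endfacet
 facet normal 0.195 0.098 -0.976
  outer loop
   vertex 4.6 2.3 0.7
   vertex 4.9 0.7 0.6
   vertex 2.6 2.3 0.3
  endloop
 endfacet
 facet normal 0.983 0.183 0.024
  outer loop
   vertex 4.6 2.3 0.7
   vertex 4.7 1.5 2.7
   vertex 4.9 0.7 0.6
  endloop
 endfacet
 facet normal 0.625 0.735 0.263
  outer loop
   vertex 4.6 2.3 0.7
   vertex 0.2 4.9 3.9
   vertex 4.7 1.5 2.7
  endloop
 endfacet
 facet normal 0.324 0.902 -0.286
  outer loop
   vertex 2.2 3.1 0.5
   vertex 0.2 4.9 3.9
   vertex 4.6 2.3 0.7
  endloop
 endfacet
 facet normal 0.185 0.325 -0.927
  outer loop
   vertex 2.2 3.1 0.5
   vertex 4.6 2.3 0.7
   vertex 2.6 2.3 0.3
  endloop
 endfacet
 facet normal -0.886 -0.175 -0.429
  outer loop
   vertex 2.2 3.1 0.5
   vertex 1.6 0.5 2.8
   vertex 0.2 4.9 3.9
  endloop
 endfacet
 facet normal -0.809 -0.274 -0.521
  outer loop
   vertex 2.2 3.1 0.5
   vertex 2.6 2.3 0.3
   vertex 1.6 0.5 2.8
  endloop
 endfacet
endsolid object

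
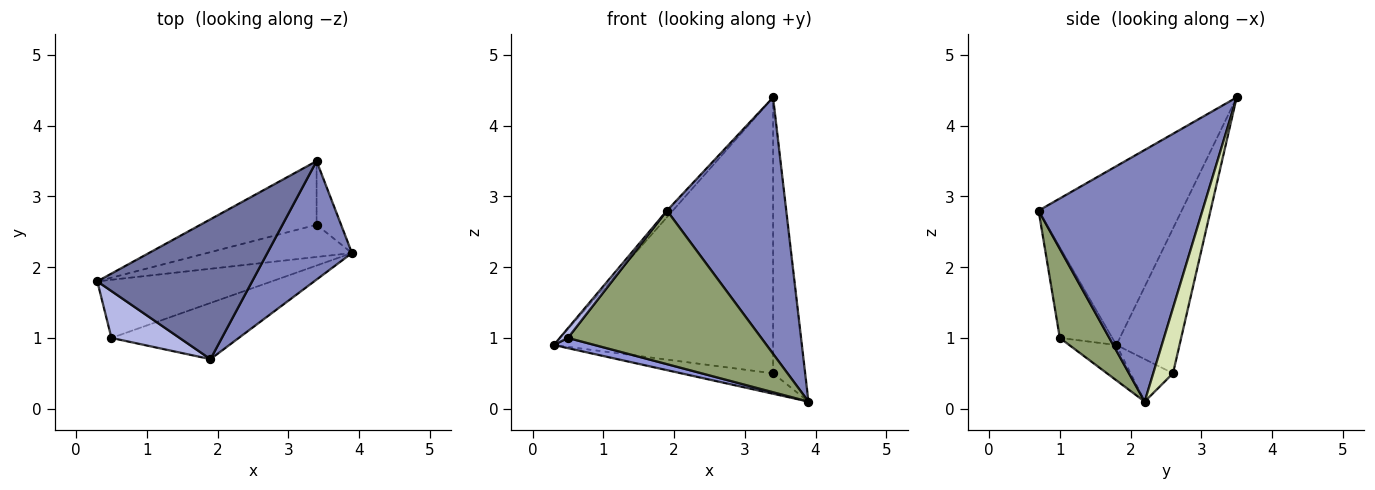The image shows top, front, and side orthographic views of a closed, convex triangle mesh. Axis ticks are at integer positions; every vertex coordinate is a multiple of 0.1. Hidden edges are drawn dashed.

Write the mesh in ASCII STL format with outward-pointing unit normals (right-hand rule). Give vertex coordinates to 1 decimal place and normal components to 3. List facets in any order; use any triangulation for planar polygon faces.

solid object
 facet normal -0.756 0.031 0.654
  outer loop
   vertex 1.9 0.7 2.8
   vertex 3.4 3.5 4.4
   vertex 0.3 1.8 0.9
  endloop
 endfacet
 facet normal 0.780 -0.568 0.262
  outer loop
   vertex 1.9 0.7 2.8
   vertex 3.9 2.2 0.1
   vertex 3.4 3.5 4.4
  endloop
 endfacet
 facet normal -0.196 -0.170 -0.966
  outer loop
   vertex 0.5 1.0 1.0
   vertex 0.3 1.8 0.9
   vertex 3.9 2.2 0.1
  endloop
 endfacet
 facet normal -0.793 -0.124 0.596
  outer loop
   vertex 0.5 1.0 1.0
   vertex 1.9 0.7 2.8
   vertex 0.3 1.8 0.9
  endloop
 endfacet
 facet normal 0.234 -0.913 -0.334
  outer loop
   vertex 0.5 1.0 1.0
   vertex 3.9 2.2 0.1
   vertex 1.9 0.7 2.8
  endloop
 endfacet
 facet normal -0.240 0.520 -0.820
  outer loop
   vertex 3.4 2.6 0.5
   vertex 3.9 2.2 0.1
   vertex 0.3 1.8 0.9
  endloop
 endfacet
 facet normal -0.270 0.938 -0.217
  outer loop
   vertex 3.4 2.6 0.5
   vertex 0.3 1.8 0.9
   vertex 3.4 3.5 4.4
  endloop
 endfacet
 facet normal 0.514 0.836 -0.193
  outer loop
   vertex 3.4 2.6 0.5
   vertex 3.4 3.5 4.4
   vertex 3.9 2.2 0.1
  endloop
 endfacet
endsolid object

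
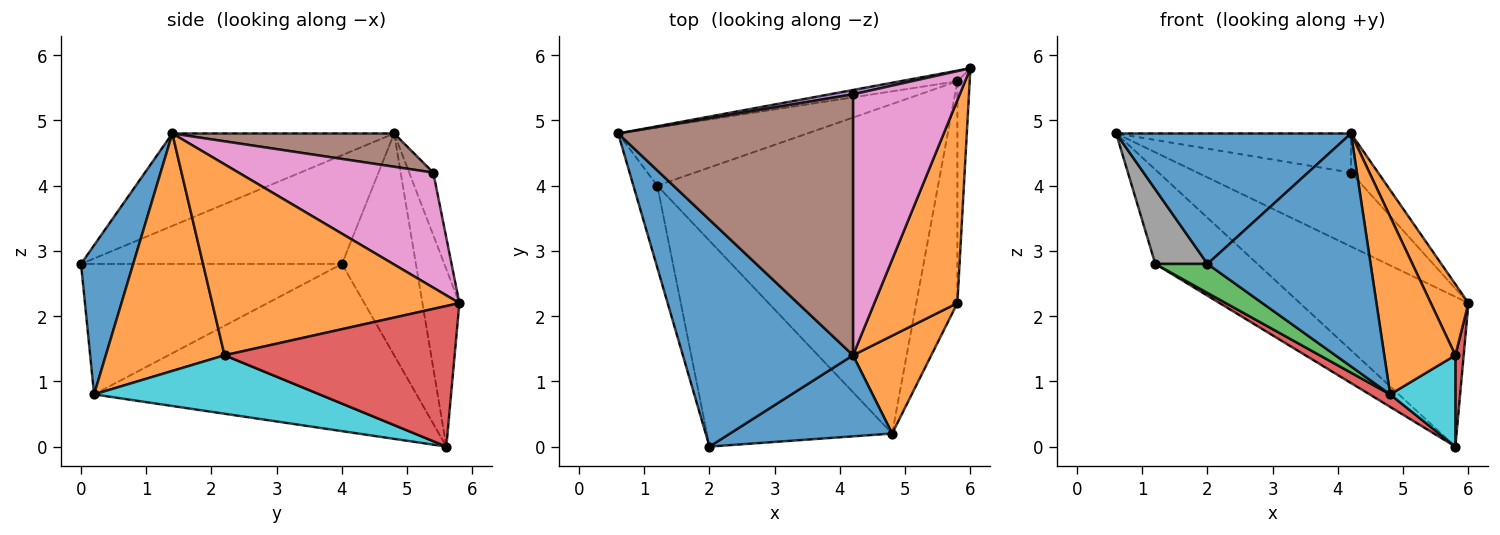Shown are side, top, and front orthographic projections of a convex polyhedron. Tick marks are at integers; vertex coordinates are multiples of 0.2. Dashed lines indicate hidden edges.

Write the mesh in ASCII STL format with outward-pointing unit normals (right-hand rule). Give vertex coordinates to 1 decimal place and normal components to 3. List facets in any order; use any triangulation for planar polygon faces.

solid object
 facet normal -0.426 -0.451 0.784
  outer loop
   vertex 4.2 1.4 4.8
   vertex 0.6 4.8 4.8
   vertex 2.0 0.0 2.8
  endloop
 endfacet
 facet normal 0.908 -0.138 0.395
  outer loop
   vertex 5.8 2.2 1.4
   vertex 6.0 5.8 2.2
   vertex 4.2 1.4 4.8
  endloop
 endfacet
 facet normal -0.214 0.974 -0.069
  outer loop
   vertex 5.8 5.6 0.0
   vertex 0.6 4.8 4.8
   vertex 6.0 5.8 2.2
  endloop
 endfacet
 facet normal 0.996 -0.036 -0.087
  outer loop
   vertex 5.8 5.6 0.0
   vertex 6.0 5.8 2.2
   vertex 5.8 2.2 1.4
  endloop
 endfacet
 facet normal -0.155 0.986 0.058
  outer loop
   vertex 4.2 5.4 4.2
   vertex 6.0 5.8 2.2
   vertex 0.6 4.8 4.8
  endloop
 endfacet
 facet normal 0.139 0.147 0.979
  outer loop
   vertex 4.2 5.4 4.2
   vertex 0.6 4.8 4.8
   vertex 4.2 1.4 4.8
  endloop
 endfacet
 facet normal 0.729 0.101 0.677
  outer loop
   vertex 4.2 5.4 4.2
   vertex 4.2 1.4 4.8
   vertex 6.0 5.8 2.2
  endloop
 endfacet
 facet normal -0.959 -0.192 -0.211
  outer loop
   vertex 1.2 4.0 2.8
   vertex 2.0 0.0 2.8
   vertex 0.6 4.8 4.8
  endloop
 endfacet
 facet normal -0.524 0.725 -0.447
  outer loop
   vertex 1.2 4.0 2.8
   vertex 0.6 4.8 4.8
   vertex 5.8 5.6 0.0
  endloop
 endfacet
 facet normal 0.796 -0.230 -0.559
  outer loop
   vertex 4.8 0.2 0.8
   vertex 5.8 5.6 0.0
   vertex 5.8 2.2 1.4
  endloop
 endfacet
 facet normal 0.289 -0.904 0.315
  outer loop
   vertex 4.8 0.2 0.8
   vertex 4.2 1.4 4.8
   vertex 2.0 0.0 2.8
  endloop
 endfacet
 facet normal 0.826 -0.494 0.272
  outer loop
   vertex 4.8 0.2 0.8
   vertex 5.8 2.2 1.4
   vertex 4.2 1.4 4.8
  endloop
 endfacet
 facet normal -0.572 -0.114 -0.812
  outer loop
   vertex 4.8 0.2 0.8
   vertex 2.0 0.0 2.8
   vertex 1.2 4.0 2.8
  endloop
 endfacet
 facet normal -0.511 -0.033 -0.859
  outer loop
   vertex 4.8 0.2 0.8
   vertex 1.2 4.0 2.8
   vertex 5.8 5.6 0.0
  endloop
 endfacet
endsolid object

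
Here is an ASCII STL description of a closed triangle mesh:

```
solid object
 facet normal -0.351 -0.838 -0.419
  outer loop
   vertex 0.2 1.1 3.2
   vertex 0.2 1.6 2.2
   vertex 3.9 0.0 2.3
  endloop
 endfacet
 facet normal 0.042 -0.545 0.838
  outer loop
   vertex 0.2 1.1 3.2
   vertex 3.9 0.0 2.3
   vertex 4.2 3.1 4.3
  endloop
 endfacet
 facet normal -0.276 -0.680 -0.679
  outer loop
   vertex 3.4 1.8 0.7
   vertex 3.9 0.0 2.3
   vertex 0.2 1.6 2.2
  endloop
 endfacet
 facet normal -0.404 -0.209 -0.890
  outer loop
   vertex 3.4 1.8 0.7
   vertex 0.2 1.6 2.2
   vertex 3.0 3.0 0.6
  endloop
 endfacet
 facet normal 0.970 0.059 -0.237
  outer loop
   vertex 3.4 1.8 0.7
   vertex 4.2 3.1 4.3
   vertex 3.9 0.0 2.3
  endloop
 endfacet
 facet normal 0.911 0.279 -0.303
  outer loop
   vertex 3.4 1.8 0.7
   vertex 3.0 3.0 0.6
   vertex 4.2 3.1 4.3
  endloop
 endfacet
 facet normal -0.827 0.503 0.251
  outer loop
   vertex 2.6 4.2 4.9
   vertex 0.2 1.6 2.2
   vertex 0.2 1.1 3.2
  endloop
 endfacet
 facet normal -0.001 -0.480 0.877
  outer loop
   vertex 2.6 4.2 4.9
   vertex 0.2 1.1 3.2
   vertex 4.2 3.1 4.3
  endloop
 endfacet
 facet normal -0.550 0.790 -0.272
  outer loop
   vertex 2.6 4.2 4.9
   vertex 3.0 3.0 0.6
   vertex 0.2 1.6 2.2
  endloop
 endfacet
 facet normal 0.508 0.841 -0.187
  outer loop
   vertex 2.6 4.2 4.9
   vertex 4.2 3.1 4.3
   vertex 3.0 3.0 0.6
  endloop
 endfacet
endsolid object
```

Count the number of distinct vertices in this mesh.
7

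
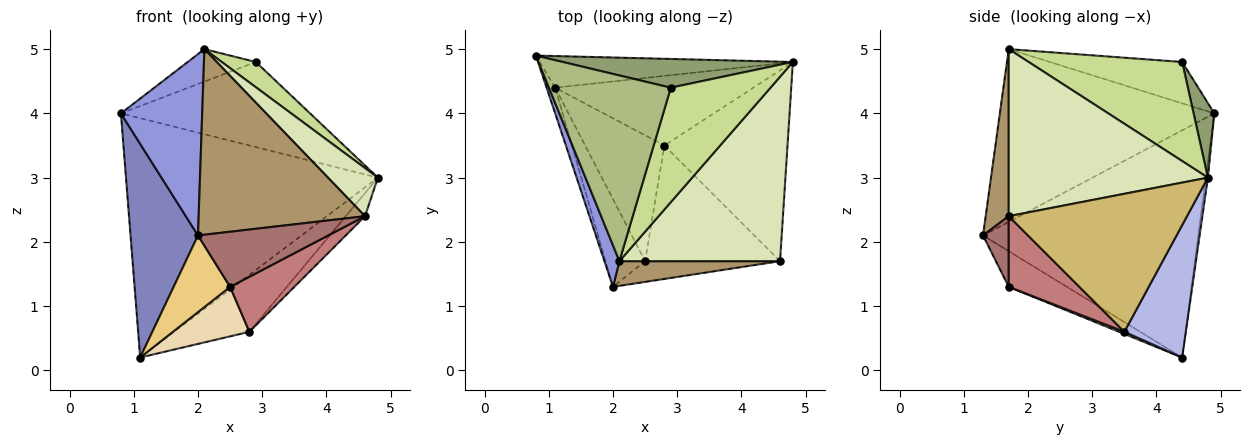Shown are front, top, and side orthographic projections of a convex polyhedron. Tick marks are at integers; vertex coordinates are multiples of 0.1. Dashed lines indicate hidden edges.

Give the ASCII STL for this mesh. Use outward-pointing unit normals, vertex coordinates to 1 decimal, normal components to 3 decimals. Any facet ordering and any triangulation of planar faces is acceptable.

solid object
 facet normal -0.008 0.991 -0.131
  outer loop
   vertex 1.1 4.4 0.2
   vertex 0.8 4.9 4.0
   vertex 4.8 4.8 3.0
  endloop
 endfacet
 facet normal -0.954 -0.299 -0.036
  outer loop
   vertex 1.1 4.4 0.2
   vertex 2.0 1.3 2.1
   vertex 0.8 4.9 4.0
  endloop
 endfacet
 facet normal -0.932 -0.353 0.081
  outer loop
   vertex 2.1 1.7 5.0
   vertex 0.8 4.9 4.0
   vertex 2.0 1.3 2.1
  endloop
 endfacet
 facet normal 0.459 0.562 -0.687
  outer loop
   vertex 2.8 3.5 0.6
   vertex 1.1 4.4 0.2
   vertex 4.8 4.8 3.0
  endloop
 endfacet
 facet normal 0.103 0.942 0.318
  outer loop
   vertex 2.9 4.4 4.8
   vertex 4.8 4.8 3.0
   vertex 0.8 4.9 4.0
  endloop
 endfacet
 facet normal -0.317 0.163 0.934
  outer loop
   vertex 2.9 4.4 4.8
   vertex 0.8 4.9 4.0
   vertex 2.1 1.7 5.0
  endloop
 endfacet
 facet normal 0.696 -0.154 0.701
  outer loop
   vertex 2.9 4.4 4.8
   vertex 2.1 1.7 5.0
   vertex 4.8 4.8 3.0
  endloop
 endfacet
 facet normal 0.709 -0.178 0.682
  outer loop
   vertex 4.6 1.7 2.4
   vertex 4.8 4.8 3.0
   vertex 2.1 1.7 5.0
  endloop
 endfacet
 facet normal 0.136 -0.982 0.131
  outer loop
   vertex 4.6 1.7 2.4
   vertex 2.1 1.7 5.0
   vertex 2.0 1.3 2.1
  endloop
 endfacet
 facet normal 0.744 0.080 -0.663
  outer loop
   vertex 4.6 1.7 2.4
   vertex 2.8 3.5 0.6
   vertex 4.8 4.8 3.0
  endloop
 endfacet
 facet normal -0.561 -0.545 -0.623
  outer loop
   vertex 2.5 1.7 1.3
   vertex 2.0 1.3 2.1
   vertex 1.1 4.4 0.2
  endloop
 endfacet
 facet normal 0.025 -0.366 -0.930
  outer loop
   vertex 2.5 1.7 1.3
   vertex 1.1 4.4 0.2
   vertex 2.8 3.5 0.6
  endloop
 endfacet
 facet normal 0.182 -0.920 -0.347
  outer loop
   vertex 2.5 1.7 1.3
   vertex 4.6 1.7 2.4
   vertex 2.0 1.3 2.1
  endloop
 endfacet
 facet normal 0.428 -0.389 -0.816
  outer loop
   vertex 2.5 1.7 1.3
   vertex 2.8 3.5 0.6
   vertex 4.6 1.7 2.4
  endloop
 endfacet
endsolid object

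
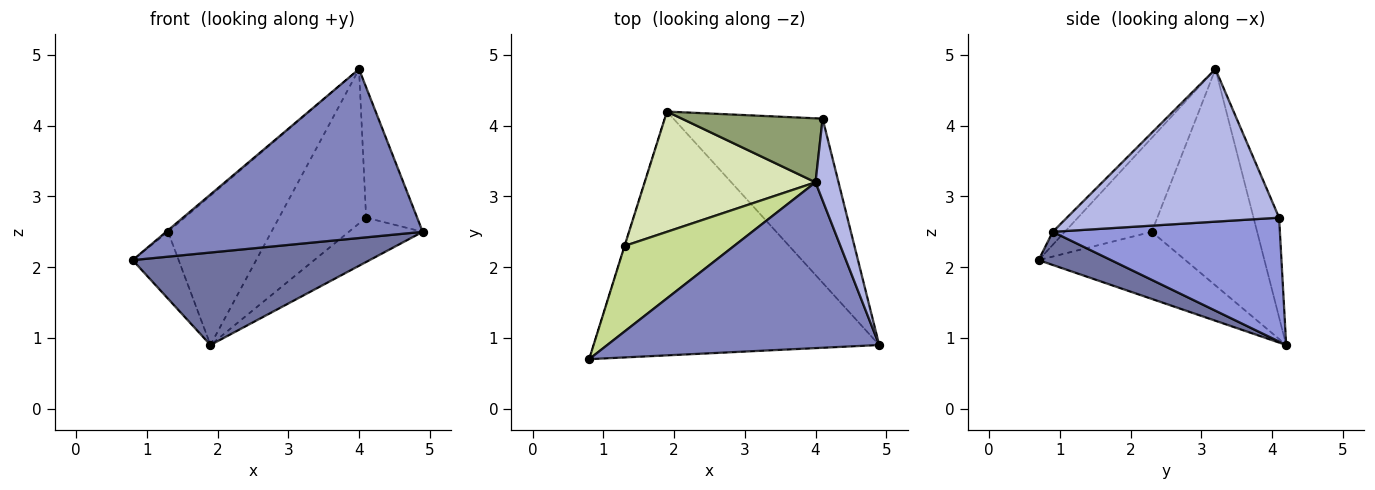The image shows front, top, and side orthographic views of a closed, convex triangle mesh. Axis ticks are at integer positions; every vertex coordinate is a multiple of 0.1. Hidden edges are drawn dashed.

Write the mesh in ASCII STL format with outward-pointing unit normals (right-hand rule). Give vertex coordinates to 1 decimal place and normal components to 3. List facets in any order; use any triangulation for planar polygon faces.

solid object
 facet normal 0.108 -0.353 -0.930
  outer loop
   vertex 1.9 4.2 0.9
   vertex 4.9 0.9 2.5
   vertex 0.8 0.7 2.1
  endloop
 endfacet
 facet normal -0.034 -0.713 0.700
  outer loop
   vertex 4.0 3.2 4.8
   vertex 0.8 0.7 2.1
   vertex 4.9 0.9 2.5
  endloop
 endfacet
 facet normal 0.626 0.203 -0.753
  outer loop
   vertex 4.1 4.1 2.7
   vertex 4.9 0.9 2.5
   vertex 1.9 4.2 0.9
  endloop
 endfacet
 facet normal 0.962 0.231 0.145
  outer loop
   vertex 4.1 4.1 2.7
   vertex 4.0 3.2 4.8
   vertex 4.9 0.9 2.5
  endloop
 endfacet
 facet normal -0.262 0.892 0.370
  outer loop
   vertex 4.1 4.1 2.7
   vertex 1.9 4.2 0.9
   vertex 4.0 3.2 4.8
  endloop
 endfacet
 facet normal -0.954 0.299 -0.003
  outer loop
   vertex 1.3 2.3 2.5
   vertex 1.9 4.2 0.9
   vertex 0.8 0.7 2.1
  endloop
 endfacet
 facet normal -0.651 0.014 0.759
  outer loop
   vertex 1.3 2.3 2.5
   vertex 0.8 0.7 2.1
   vertex 4.0 3.2 4.8
  endloop
 endfacet
 facet normal -0.622 0.610 0.491
  outer loop
   vertex 1.3 2.3 2.5
   vertex 4.0 3.2 4.8
   vertex 1.9 4.2 0.9
  endloop
 endfacet
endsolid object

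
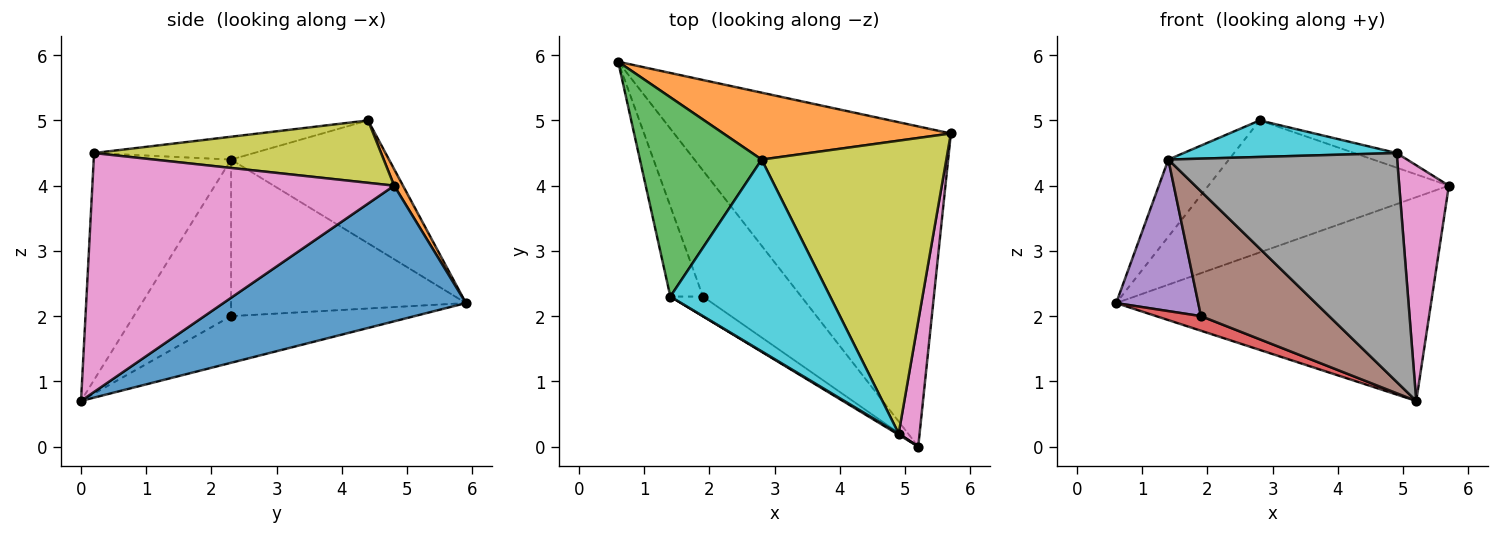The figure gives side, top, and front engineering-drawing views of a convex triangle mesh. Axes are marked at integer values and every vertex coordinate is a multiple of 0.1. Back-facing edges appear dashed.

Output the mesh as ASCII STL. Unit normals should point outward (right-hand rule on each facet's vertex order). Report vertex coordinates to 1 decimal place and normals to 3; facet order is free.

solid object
 facet normal 0.382 0.496 -0.780
  outer loop
   vertex 5.2 0.0 0.7
   vertex 0.6 5.9 2.2
   vertex 5.7 4.8 4.0
  endloop
 endfacet
 facet normal 0.033 0.892 0.452
  outer loop
   vertex 2.8 4.4 5.0
   vertex 5.7 4.8 4.0
   vertex 0.6 5.9 2.2
  endloop
 endfacet
 facet normal -0.685 0.263 0.679
  outer loop
   vertex 1.4 2.3 4.4
   vertex 2.8 4.4 5.0
   vertex 0.6 5.9 2.2
  endloop
 endfacet
 facet normal -0.426 -0.104 -0.898
  outer loop
   vertex 1.9 2.3 2.0
   vertex 0.6 5.9 2.2
   vertex 5.2 0.0 0.7
  endloop
 endfacet
 facet normal -0.926 -0.324 -0.193
  outer loop
   vertex 1.9 2.3 2.0
   vertex 1.4 2.3 4.4
   vertex 0.6 5.9 2.2
  endloop
 endfacet
 facet normal -0.600 -0.790 -0.125
  outer loop
   vertex 1.9 2.3 2.0
   vertex 5.2 0.0 0.7
   vertex 1.4 2.3 4.4
  endloop
 endfacet
 facet normal 0.983 -0.162 0.086
  outer loop
   vertex 4.9 0.2 4.5
   vertex 5.2 0.0 0.7
   vertex 5.7 4.8 4.0
  endloop
 endfacet
 facet normal -0.515 -0.857 0.005
  outer loop
   vertex 4.9 0.2 4.5
   vertex 1.4 2.3 4.4
   vertex 5.2 0.0 0.7
  endloop
 endfacet
 facet normal 0.320 0.047 0.946
  outer loop
   vertex 4.9 0.2 4.5
   vertex 5.7 4.8 4.0
   vertex 2.8 4.4 5.0
  endloop
 endfacet
 facet normal -0.139 -0.185 0.973
  outer loop
   vertex 4.9 0.2 4.5
   vertex 2.8 4.4 5.0
   vertex 1.4 2.3 4.4
  endloop
 endfacet
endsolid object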